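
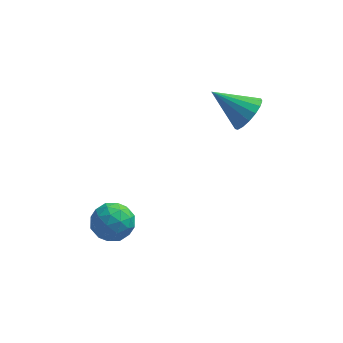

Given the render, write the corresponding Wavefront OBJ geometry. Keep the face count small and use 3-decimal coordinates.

v 3.088 0.861 1.686
v 3.578 0.638 2.481
v 1.472 1.259 2.794
v 3.653 1.088 2.428
v 3.599 1.487 2.205
v 3.427 1.741 1.863
v 3.178 1.794 1.481
v 2.909 1.633 1.145
v 2.68 1.295 0.934
v 2.545 0.858 0.895
v 2.535 0.421 1.037
v 2.651 0.085 1.328
v 2.868 -0.074 1.701
v 3.135 -0.018 2.07
v 3.391 0.239 2.352
v -2.316 -1.484 -3.07
v -1.898 -2.096 -2.339
v -3.222 -2.784 -3.641
v -2.804 -3.396 -2.91
v -3.464 -2.638 -2.639
v -2.904 -1.834 -2.287
v -2.216 -3.046 -3.693
v -1.656 -2.242 -3.341
v -1.836 -3.061 -2.724
v -2.608 -2.809 -2.073
v -2.512 -2.071 -3.907
v -3.284 -1.819 -3.256
v -2.027 -1.676 -2.655
v -3.093 -3.204 -3.325
v -3.481 -2.759 -3.166
v -3.235 -3.118 -2.737
v -2.619 -1.522 -2.624
v -2.373 -1.882 -2.194
v -3.294 -2.2 -2.37
v -2.747 -2.998 -3.786
v -2.501 -3.358 -3.356
v -1.885 -1.762 -3.243
v -1.639 -2.121 -2.814
v -1.826 -2.68 -3.61
v -1.746 -2.603 -2.451
v -2.278 -3.367 -2.786
v -1.932 -3.161 -3.247
v -1.603 -2.689 -3.04
v -2.199 -2.455 -2.068
v -2.732 -3.219 -2.403
v -3.12 -2.773 -2.245
v -2.791 -2.301 -2.037
v -2.163 -3.022 -2.294
v -2.388 -1.661 -3.577
v -2.921 -2.425 -3.912
v -2.329 -2.579 -3.943
v -2 -2.107 -3.735
v -2.842 -1.513 -3.194
v -3.374 -2.277 -3.529
v -3.517 -2.191 -2.94
v -3.188 -1.719 -2.733
v -2.957 -1.858 -3.686
f 2 1 4
f 2 4 3
f 4 1 5
f 4 5 3
f 5 1 6
f 5 6 3
f 6 1 7
f 6 7 3
f 7 1 8
f 7 8 3
f 8 1 9
f 8 9 3
f 9 1 10
f 9 10 3
f 10 1 11
f 10 11 3
f 11 1 12
f 11 12 3
f 12 1 13
f 12 13 3
f 13 1 14
f 13 14 3
f 14 1 15
f 14 15 3
f 15 1 2
f 15 2 3
f 16 53 32
f 53 27 56
f 32 56 21
f 53 56 32
f 16 32 28
f 32 21 33
f 28 33 17
f 32 33 28
f 16 28 37
f 28 17 38
f 37 38 23
f 28 38 37
f 16 37 49
f 37 23 52
f 49 52 26
f 37 52 49
f 16 49 53
f 49 26 57
f 53 57 27
f 49 57 53
f 17 33 44
f 33 21 47
f 44 47 25
f 33 47 44
f 21 56 34
f 56 27 55
f 34 55 20
f 56 55 34
f 27 57 54
f 57 26 50
f 54 50 18
f 57 50 54
f 26 52 51
f 52 23 39
f 51 39 22
f 52 39 51
f 23 38 43
f 38 17 40
f 43 40 24
f 38 40 43
f 19 45 31
f 45 25 46
f 31 46 20
f 45 46 31
f 19 31 29
f 31 20 30
f 29 30 18
f 31 30 29
f 19 29 36
f 29 18 35
f 36 35 22
f 29 35 36
f 19 36 41
f 36 22 42
f 41 42 24
f 36 42 41
f 19 41 45
f 41 24 48
f 45 48 25
f 41 48 45
f 20 46 34
f 46 25 47
f 34 47 21
f 46 47 34
f 18 30 54
f 30 20 55
f 54 55 27
f 30 55 54
f 22 35 51
f 35 18 50
f 51 50 26
f 35 50 51
f 24 42 43
f 42 22 39
f 43 39 23
f 42 39 43
f 25 48 44
f 48 24 40
f 44 40 17
f 48 40 44



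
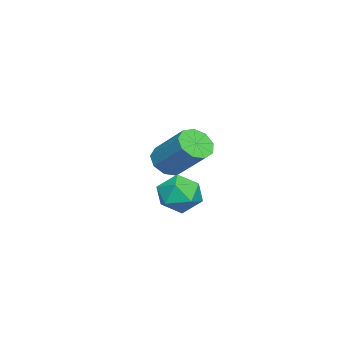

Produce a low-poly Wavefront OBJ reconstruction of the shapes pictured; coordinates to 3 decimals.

v 1.039 1.108 2.697
v 1.66 1.615 2.137
v 2.12 -0.035 2.863
v 2.741 0.472 2.303
v 2.508 0.799 3.195
v 1.84 1.505 3.092
v 1.94 0.075 1.908
v 1.272 0.781 1.805
v 2.217 0.976 1.65
v 2.568 1.424 2.445
v 1.212 0.156 2.555
v 1.563 0.604 3.35
v -2.914 -1.056 2.259
v -2.473 -1.669 2.628
v -1.705 -0.297 3.989
v -2.146 0.316 3.621
v -2.163 -1.427 2.209
v -1.394 -0.055 3.57
v -2.204 -1.012 1.814
v -1.435 0.36 3.175
v -2.577 -0.618 1.627
v -1.808 0.754 2.988
v -3.109 -0.428 1.736
v -2.34 0.944 3.098
v -3.549 -0.532 2.09
v -2.78 0.84 3.451
v -3.693 -0.882 2.523
v -2.924 0.49 3.885
v -3.472 -1.312 2.833
v -2.703 0.059 4.194
v -2.991 -1.623 2.874
v -2.222 -0.251 4.235
f 1 12 6
f 1 6 2
f 1 2 8
f 1 8 11
f 1 11 12
f 2 6 10
f 6 12 5
f 12 11 3
f 11 8 7
f 8 2 9
f 4 10 5
f 4 5 3
f 4 3 7
f 4 7 9
f 4 9 10
f 5 10 6
f 3 5 12
f 7 3 11
f 9 7 8
f 10 9 2
f 14 13 17
f 14 17 15
f 15 17 18
f 15 18 16
f 17 13 19
f 17 19 18
f 18 19 20
f 18 20 16
f 19 13 21
f 19 21 20
f 20 21 22
f 20 22 16
f 21 13 23
f 21 23 22
f 22 23 24
f 22 24 16
f 23 13 25
f 23 25 24
f 24 25 26
f 24 26 16
f 25 13 27
f 25 27 26
f 26 27 28
f 26 28 16
f 27 13 29
f 27 29 28
f 28 29 30
f 28 30 16
f 29 13 31
f 29 31 30
f 30 31 32
f 30 32 16
f 31 13 14
f 31 14 32
f 32 14 15
f 32 15 16



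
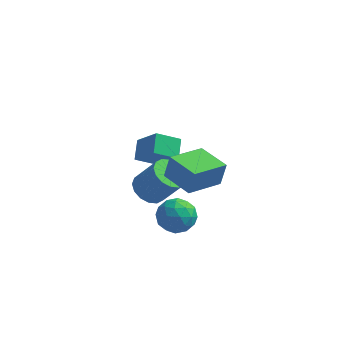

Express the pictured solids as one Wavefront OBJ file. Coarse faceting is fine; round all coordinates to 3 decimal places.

v 0.468 -4.2 2.365
v 0.697 -4.014 3.652
v -1.042 -3.268 2.499
v -0.813 -3.082 3.786
v 1.493 -2.478 1.934
v 1.722 -2.292 3.221
v -0.017 -1.546 2.068
v 0.212 -1.36 3.355
v -0.513 -0.832 -1.784
v -0.015 -1.689 -2.221
v -1.805 -1.871 -1.219
v -1.307 -2.728 -1.656
v -0.876 -2.232 -0.795
v -0.078 -1.589 -1.144
v -1.742 -1.971 -2.296
v -0.944 -1.328 -2.645
v -0.775 -2.392 -2.537
v -0.239 -2.554 -1.609
v -1.581 -1.006 -1.831
v -1.045 -1.168 -0.903
v -0.15 -1.169 -2.052
v -1.67 -2.391 -1.388
v -1.417 -2.099 -0.882
v -1.124 -2.603 -1.139
v -0.187 -1.111 -1.419
v 0.106 -1.614 -1.676
v -0.401 -1.934 -0.838
v -1.926 -1.946 -1.764
v -1.633 -2.449 -2.021
v -0.696 -0.957 -2.301
v -0.403 -1.461 -2.558
v -1.419 -1.626 -2.602
v -0.304 -2.086 -2.495
v -1.064 -2.697 -2.163
v -1.32 -2.252 -2.539
v -0.85 -1.874 -2.744
v 0.011 -2.181 -1.949
v -0.749 -2.792 -1.617
v -0.496 -2.5 -1.111
v -0.026 -2.123 -1.317
v -0.436 -2.595 -2.135
v -1.071 -0.768 -1.823
v -1.831 -1.379 -1.491
v -1.794 -1.437 -2.123
v -1.324 -1.06 -2.329
v -0.756 -0.863 -1.277
v -1.516 -1.474 -0.945
v -0.97 -1.686 -0.696
v -0.5 -1.308 -0.901
v -1.384 -0.965 -1.305
v -3.108 0.477 -2.091
v -2.37 0.869 -2.622
v -1.214 0.835 -1.04
v -1.952 0.443 -0.509
v -2.622 1.271 -2.429
v -1.466 1.237 -0.847
v -3.005 1.46 -2.146
v -1.849 1.426 -0.563
v -3.415 1.386 -1.847
v -2.259 1.352 -0.265
v -3.743 1.068 -1.615
v -2.587 1.035 -0.032
v -3.901 0.592 -1.51
v -2.745 0.558 0.073
v -3.846 0.085 -1.56
v -2.69 0.051 0.022
v -3.594 -0.317 -1.753
v -2.438 -0.351 -0.171
v -3.211 -0.506 -2.037
v -2.055 -0.54 -0.454
v -2.801 -0.432 -2.335
v -1.645 -0.466 -0.753
v -2.473 -0.115 -2.568
v -1.317 -0.148 -0.985
v -2.315 0.362 -2.673
v -1.159 0.328 -1.09
v -4.478 2.297 -1.548
v -4.684 3.334 -0.863
v -3.381 2.978 -2.25
v -3.587 4.015 -1.565
v -3.233 1.665 -0.215
v -3.439 2.702 0.47
v -2.136 2.346 -0.917
v -2.342 3.383 -0.232
f 2 4 1
f 5 2 1
f 1 4 3
f 3 5 1
f 2 8 4
f 6 2 5
f 6 8 2
f 4 8 3
f 7 5 3
f 3 8 7
f 7 6 5
f 8 6 7
f 9 46 25
f 46 20 49
f 25 49 14
f 46 49 25
f 9 25 21
f 25 14 26
f 21 26 10
f 25 26 21
f 9 21 30
f 21 10 31
f 30 31 16
f 21 31 30
f 9 30 42
f 30 16 45
f 42 45 19
f 30 45 42
f 9 42 46
f 42 19 50
f 46 50 20
f 42 50 46
f 10 26 37
f 26 14 40
f 37 40 18
f 26 40 37
f 14 49 27
f 49 20 48
f 27 48 13
f 49 48 27
f 20 50 47
f 50 19 43
f 47 43 11
f 50 43 47
f 19 45 44
f 45 16 32
f 44 32 15
f 45 32 44
f 16 31 36
f 31 10 33
f 36 33 17
f 31 33 36
f 12 38 24
f 38 18 39
f 24 39 13
f 38 39 24
f 12 24 22
f 24 13 23
f 22 23 11
f 24 23 22
f 12 22 29
f 22 11 28
f 29 28 15
f 22 28 29
f 12 29 34
f 29 15 35
f 34 35 17
f 29 35 34
f 12 34 38
f 34 17 41
f 38 41 18
f 34 41 38
f 13 39 27
f 39 18 40
f 27 40 14
f 39 40 27
f 11 23 47
f 23 13 48
f 47 48 20
f 23 48 47
f 15 28 44
f 28 11 43
f 44 43 19
f 28 43 44
f 17 35 36
f 35 15 32
f 36 32 16
f 35 32 36
f 18 41 37
f 41 17 33
f 37 33 10
f 41 33 37
f 52 51 55
f 52 55 53
f 53 55 56
f 53 56 54
f 55 51 57
f 55 57 56
f 56 57 58
f 56 58 54
f 57 51 59
f 57 59 58
f 58 59 60
f 58 60 54
f 59 51 61
f 59 61 60
f 60 61 62
f 60 62 54
f 61 51 63
f 61 63 62
f 62 63 64
f 62 64 54
f 63 51 65
f 63 65 64
f 64 65 66
f 64 66 54
f 65 51 67
f 65 67 66
f 66 67 68
f 66 68 54
f 67 51 69
f 67 69 68
f 68 69 70
f 68 70 54
f 69 51 71
f 69 71 70
f 70 71 72
f 70 72 54
f 71 51 73
f 71 73 72
f 72 73 74
f 72 74 54
f 73 51 75
f 73 75 74
f 74 75 76
f 74 76 54
f 75 51 52
f 75 52 76
f 76 52 53
f 76 53 54
f 78 80 77
f 81 78 77
f 77 80 79
f 79 81 77
f 78 84 80
f 82 78 81
f 82 84 78
f 80 84 79
f 83 81 79
f 79 84 83
f 83 82 81
f 84 82 83



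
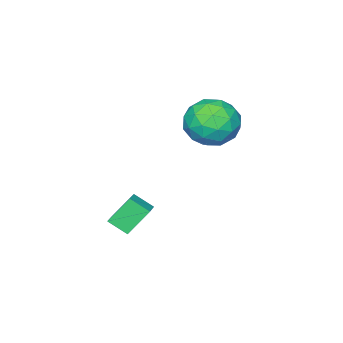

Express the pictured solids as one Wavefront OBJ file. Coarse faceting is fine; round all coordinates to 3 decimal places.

v -3.863 2.139 -0.446
v -3.259 2.689 0.431
v -3.581 0.431 0.429
v -2.977 0.981 1.306
v -4.158 1.15 1.196
v -4.333 2.205 0.655
v -2.507 0.915 0.205
v -2.682 1.97 -0.336
v -2.421 1.932 0.834
v -3.441 2.077 1.446
v -3.399 1.043 -0.586
v -4.419 1.188 0.026
v -3.586 2.564 -0.085
v -3.254 0.556 0.945
v -3.949 0.656 0.88
v -3.593 0.979 1.395
v -4.217 2.28 0.047
v -3.862 2.603 0.562
v -4.39 1.698 1.012
v -2.978 0.517 0.298
v -2.623 0.84 0.813
v -3.247 2.141 -0.535
v -2.891 2.464 -0.02
v -2.45 1.422 -0.152
v -2.738 2.442 0.668
v -2.572 1.438 1.182
v -2.296 1.399 0.535
v -2.399 2.02 0.217
v -3.338 2.527 1.028
v -3.172 1.524 1.542
v -3.867 1.623 1.477
v -3.969 2.243 1.159
v -2.845 2.083 1.264
v -3.668 1.596 -0.682
v -3.502 0.593 -0.168
v -2.871 0.877 -0.299
v -2.973 1.497 -0.617
v -4.268 1.682 -0.322
v -4.102 0.678 0.192
v -4.441 1.1 0.643
v -4.544 1.721 0.325
v -3.995 1.037 -0.404
v -0.505 0.094 -4.782
v -0.219 -0.675 -4.264
v -1.267 0.542 -3.696
v -0.981 -0.227 -3.178
v 0.241 0.587 -4.462
v 0.527 -0.182 -3.944
v -0.521 1.035 -3.376
v -0.235 0.266 -2.858
f 1 38 17
f 38 12 41
f 17 41 6
f 38 41 17
f 1 17 13
f 17 6 18
f 13 18 2
f 17 18 13
f 1 13 22
f 13 2 23
f 22 23 8
f 13 23 22
f 1 22 34
f 22 8 37
f 34 37 11
f 22 37 34
f 1 34 38
f 34 11 42
f 38 42 12
f 34 42 38
f 2 18 29
f 18 6 32
f 29 32 10
f 18 32 29
f 6 41 19
f 41 12 40
f 19 40 5
f 41 40 19
f 12 42 39
f 42 11 35
f 39 35 3
f 42 35 39
f 11 37 36
f 37 8 24
f 36 24 7
f 37 24 36
f 8 23 28
f 23 2 25
f 28 25 9
f 23 25 28
f 4 30 16
f 30 10 31
f 16 31 5
f 30 31 16
f 4 16 14
f 16 5 15
f 14 15 3
f 16 15 14
f 4 14 21
f 14 3 20
f 21 20 7
f 14 20 21
f 4 21 26
f 21 7 27
f 26 27 9
f 21 27 26
f 4 26 30
f 26 9 33
f 30 33 10
f 26 33 30
f 5 31 19
f 31 10 32
f 19 32 6
f 31 32 19
f 3 15 39
f 15 5 40
f 39 40 12
f 15 40 39
f 7 20 36
f 20 3 35
f 36 35 11
f 20 35 36
f 9 27 28
f 27 7 24
f 28 24 8
f 27 24 28
f 10 33 29
f 33 9 25
f 29 25 2
f 33 25 29
f 44 46 43
f 47 44 43
f 43 46 45
f 45 47 43
f 44 50 46
f 48 44 47
f 48 50 44
f 46 50 45
f 49 47 45
f 45 50 49
f 49 48 47
f 50 48 49



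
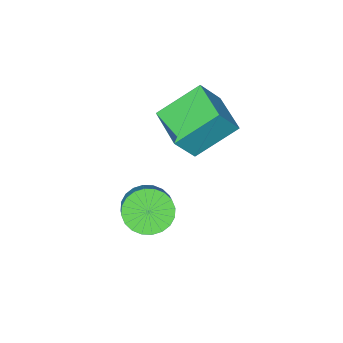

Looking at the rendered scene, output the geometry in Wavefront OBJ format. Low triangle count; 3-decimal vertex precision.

v 2.85 3.095 0.702
v 3.386 3.425 0.058
v 4.305 4.735 1.494
v 3.77 4.405 2.138
v 3.111 3.642 0.036
v 4.03 4.952 1.472
v 2.796 3.776 0.116
v 3.715 5.086 1.552
v 2.489 3.806 0.285
v 3.409 5.116 1.72
v 2.238 3.728 0.517
v 3.157 5.038 1.953
v 2.08 3.554 0.777
v 2.999 4.863 2.213
v 2.039 3.309 1.026
v 2.958 4.619 2.462
v 2.121 3.033 1.226
v 3.04 4.342 2.662
v 2.315 2.765 1.346
v 3.234 4.075 2.782
v 2.59 2.548 1.368
v 3.509 3.858 2.804
v 2.905 2.414 1.288
v 3.824 3.724 2.724
v 3.211 2.384 1.12
v 4.131 3.694 2.555
v 3.463 2.462 0.887
v 4.382 3.772 2.323
v 3.621 2.637 0.627
v 4.54 3.946 2.063
v 3.662 2.881 0.378
v 4.581 4.191 1.814
v 3.58 3.158 0.178
v 4.499 4.467 1.614
v 0.386 1.589 2.644
v -1.098 2.151 3.777
v 0.873 3.229 2.469
v -0.611 3.791 3.601
v 1.191 1.469 3.759
v -0.293 2.031 4.891
v 1.678 3.109 3.583
v 0.194 3.671 4.716
f 2 1 5
f 2 5 3
f 3 5 6
f 3 6 4
f 5 1 7
f 5 7 6
f 6 7 8
f 6 8 4
f 7 1 9
f 7 9 8
f 8 9 10
f 8 10 4
f 9 1 11
f 9 11 10
f 10 11 12
f 10 12 4
f 11 1 13
f 11 13 12
f 12 13 14
f 12 14 4
f 13 1 15
f 13 15 14
f 14 15 16
f 14 16 4
f 15 1 17
f 15 17 16
f 16 17 18
f 16 18 4
f 17 1 19
f 17 19 18
f 18 19 20
f 18 20 4
f 19 1 21
f 19 21 20
f 20 21 22
f 20 22 4
f 21 1 23
f 21 23 22
f 22 23 24
f 22 24 4
f 23 1 25
f 23 25 24
f 24 25 26
f 24 26 4
f 25 1 27
f 25 27 26
f 26 27 28
f 26 28 4
f 27 1 29
f 27 29 28
f 28 29 30
f 28 30 4
f 29 1 31
f 29 31 30
f 30 31 32
f 30 32 4
f 31 1 33
f 31 33 32
f 32 33 34
f 32 34 4
f 33 1 2
f 33 2 34
f 34 2 3
f 34 3 4
f 36 38 35
f 39 36 35
f 35 38 37
f 37 39 35
f 36 42 38
f 40 36 39
f 40 42 36
f 38 42 37
f 41 39 37
f 37 42 41
f 41 40 39
f 42 40 41



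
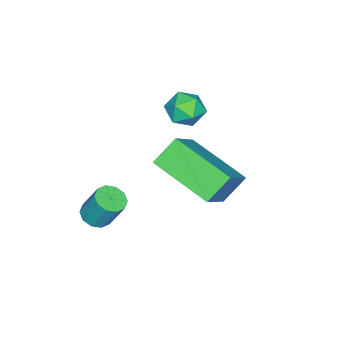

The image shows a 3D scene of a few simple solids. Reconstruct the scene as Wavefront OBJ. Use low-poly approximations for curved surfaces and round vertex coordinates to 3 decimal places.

v 0.258 -0.678 -1.039
v 0.576 -1.087 -0.826
v 0.579 -0.511 0.273
v 0.262 -0.102 0.059
v 0.787 -0.843 -0.954
v 0.79 -0.268 0.144
v 0.795 -0.537 -1.114
v 0.798 0.039 -0.016
v 0.599 -0.284 -1.246
v 0.602 0.291 -0.148
v 0.272 -0.182 -1.299
v 0.275 0.394 -0.201
v -0.059 -0.269 -1.253
v -0.056 0.307 -0.154
v -0.27 -0.512 -1.124
v -0.267 0.063 -0.026
v -0.278 -0.819 -0.964
v -0.275 -0.243 0.134
v -0.082 -1.071 -0.832
v -0.079 -0.496 0.266
v 0.245 -1.174 -0.779
v 0.248 -0.598 0.319
v -3.272 1.055 2.991
v -2.873 1.594 2.714
v -2.387 0.306 2.806
v -1.988 0.845 2.529
v -2.145 0.837 3.237
v -2.692 1.3 3.352
v -2.568 0.6 2.168
v -3.115 1.063 2.283
v -2.438 1.313 2.205
v -2.177 1.459 2.866
v -3.083 0.441 2.654
v -2.822 0.587 3.315
v -0.807 1.429 1.683
v -1.533 1.809 2.431
v -0.464 3.464 0.98
v -1.191 3.844 1.728
v 0.651 1.636 2.992
v -0.076 2.016 3.74
v 0.993 3.671 2.289
v 0.267 4.051 3.037
f 2 1 5
f 2 5 3
f 3 5 6
f 3 6 4
f 5 1 7
f 5 7 6
f 6 7 8
f 6 8 4
f 7 1 9
f 7 9 8
f 8 9 10
f 8 10 4
f 9 1 11
f 9 11 10
f 10 11 12
f 10 12 4
f 11 1 13
f 11 13 12
f 12 13 14
f 12 14 4
f 13 1 15
f 13 15 14
f 14 15 16
f 14 16 4
f 15 1 17
f 15 17 16
f 16 17 18
f 16 18 4
f 17 1 19
f 17 19 18
f 18 19 20
f 18 20 4
f 19 1 21
f 19 21 20
f 20 21 22
f 20 22 4
f 21 1 2
f 21 2 22
f 22 2 3
f 22 3 4
f 23 34 28
f 23 28 24
f 23 24 30
f 23 30 33
f 23 33 34
f 24 28 32
f 28 34 27
f 34 33 25
f 33 30 29
f 30 24 31
f 26 32 27
f 26 27 25
f 26 25 29
f 26 29 31
f 26 31 32
f 27 32 28
f 25 27 34
f 29 25 33
f 31 29 30
f 32 31 24
f 36 38 35
f 39 36 35
f 35 38 37
f 37 39 35
f 36 42 38
f 40 36 39
f 40 42 36
f 38 42 37
f 41 39 37
f 37 42 41
f 41 40 39
f 42 40 41



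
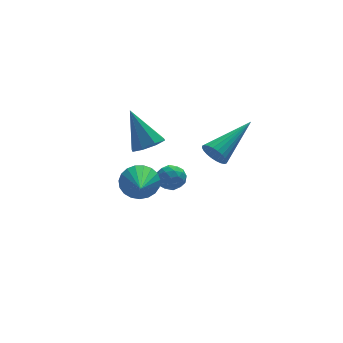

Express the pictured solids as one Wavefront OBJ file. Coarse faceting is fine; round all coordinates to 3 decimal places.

v 0.43 1.692 -3.105
v 0.752 1.824 -3.644
v 1.048 0.876 -2.936
v 1.37 1.008 -3.475
v 1.417 1.4 -2.969
v 1.034 1.905 -3.074
v 0.766 0.795 -3.506
v 0.383 1.3 -3.611
v 0.959 1.27 -3.892
v 1.361 1.644 -3.56
v 0.439 1.056 -3.02
v 0.841 1.43 -2.688
v 0.537 1.83 -3.39
v 1.263 0.87 -3.19
v 1.291 1.101 -2.893
v 1.48 1.178 -3.21
v 0.703 1.877 -3.055
v 0.892 1.954 -3.371
v 1.283 1.705 -2.975
v 0.908 0.746 -3.209
v 1.097 0.823 -3.525
v 0.32 1.522 -3.37
v 0.509 1.599 -3.687
v 0.517 0.995 -3.605
v 0.848 1.581 -3.852
v 1.211 1.102 -3.752
v 0.856 0.977 -3.771
v 0.631 1.273 -3.832
v 1.084 1.801 -3.657
v 1.447 1.321 -3.558
v 1.475 1.552 -3.26
v 1.25 1.848 -3.322
v 1.206 1.475 -3.803
v 0.353 1.379 -3.022
v 0.716 0.899 -2.923
v 0.55 0.852 -3.258
v 0.325 1.148 -3.32
v 0.589 1.598 -2.828
v 0.952 1.119 -2.728
v 1.169 1.427 -2.748
v 0.944 1.723 -2.809
v 0.594 1.225 -2.777
v -0.158 0.958 -0.848
v 0.42 0.667 -0.509
v -0.602 1.842 0.668
v 0.54 1.153 -0.757
v 0.251 1.525 -1.058
v -0.277 1.564 -1.236
v -0.735 1.248 -1.187
v -0.855 0.762 -0.938
v -0.566 0.391 -0.637
v -0.038 0.352 -0.459
v 0.808 -3.725 1.59
v 1.118 -3.929 1.144
v 2.532 -2.855 2.39
v 1.053 -3.727 1.064
v 0.951 -3.525 1.065
v 0.827 -3.354 1.145
v 0.701 -3.238 1.293
v 0.59 -3.197 1.486
v 0.513 -3.237 1.695
v 0.481 -3.35 1.888
v 0.498 -3.521 2.036
v 0.563 -3.723 2.116
v 0.665 -3.925 2.115
v 0.789 -4.096 2.035
v 0.916 -4.211 1.887
v 1.026 -4.252 1.694
v 1.103 -4.213 1.485
v 1.135 -4.099 1.292
v -1.302 -1.472 -1.01
v -1.04 -1.182 -0.335
v -1.778 -3.088 -0.13
v -1.351 -1.089 -0.332
v -1.653 -1.062 -0.447
v -1.894 -1.106 -0.659
v -2.033 -1.214 -0.932
v -2.046 -1.366 -1.218
v -1.929 -1.537 -1.468
v -1.704 -1.696 -1.639
v -1.41 -1.817 -1.701
v -1.097 -1.878 -1.644
v -0.819 -1.869 -1.477
v -0.624 -1.792 -1.229
v -0.547 -1.659 -0.943
v -0.6 -1.494 -0.669
v -0.775 -1.325 -0.454
f 1 38 17
f 38 12 41
f 17 41 6
f 38 41 17
f 1 17 13
f 17 6 18
f 13 18 2
f 17 18 13
f 1 13 22
f 13 2 23
f 22 23 8
f 13 23 22
f 1 22 34
f 22 8 37
f 34 37 11
f 22 37 34
f 1 34 38
f 34 11 42
f 38 42 12
f 34 42 38
f 2 18 29
f 18 6 32
f 29 32 10
f 18 32 29
f 6 41 19
f 41 12 40
f 19 40 5
f 41 40 19
f 12 42 39
f 42 11 35
f 39 35 3
f 42 35 39
f 11 37 36
f 37 8 24
f 36 24 7
f 37 24 36
f 8 23 28
f 23 2 25
f 28 25 9
f 23 25 28
f 4 30 16
f 30 10 31
f 16 31 5
f 30 31 16
f 4 16 14
f 16 5 15
f 14 15 3
f 16 15 14
f 4 14 21
f 14 3 20
f 21 20 7
f 14 20 21
f 4 21 26
f 21 7 27
f 26 27 9
f 21 27 26
f 4 26 30
f 26 9 33
f 30 33 10
f 26 33 30
f 5 31 19
f 31 10 32
f 19 32 6
f 31 32 19
f 3 15 39
f 15 5 40
f 39 40 12
f 15 40 39
f 7 20 36
f 20 3 35
f 36 35 11
f 20 35 36
f 9 27 28
f 27 7 24
f 28 24 8
f 27 24 28
f 10 33 29
f 33 9 25
f 29 25 2
f 33 25 29
f 44 43 46
f 44 46 45
f 46 43 47
f 46 47 45
f 47 43 48
f 47 48 45
f 48 43 49
f 48 49 45
f 49 43 50
f 49 50 45
f 50 43 51
f 50 51 45
f 51 43 52
f 51 52 45
f 52 43 44
f 52 44 45
f 54 53 56
f 54 56 55
f 56 53 57
f 56 57 55
f 57 53 58
f 57 58 55
f 58 53 59
f 58 59 55
f 59 53 60
f 59 60 55
f 60 53 61
f 60 61 55
f 61 53 62
f 61 62 55
f 62 53 63
f 62 63 55
f 63 53 64
f 63 64 55
f 64 53 65
f 64 65 55
f 65 53 66
f 65 66 55
f 66 53 67
f 66 67 55
f 67 53 68
f 67 68 55
f 68 53 69
f 68 69 55
f 69 53 70
f 69 70 55
f 70 53 54
f 70 54 55
f 72 71 74
f 72 74 73
f 74 71 75
f 74 75 73
f 75 71 76
f 75 76 73
f 76 71 77
f 76 77 73
f 77 71 78
f 77 78 73
f 78 71 79
f 78 79 73
f 79 71 80
f 79 80 73
f 80 71 81
f 80 81 73
f 81 71 82
f 81 82 73
f 82 71 83
f 82 83 73
f 83 71 84
f 83 84 73
f 84 71 85
f 84 85 73
f 85 71 86
f 85 86 73
f 86 71 87
f 86 87 73
f 87 71 72
f 87 72 73



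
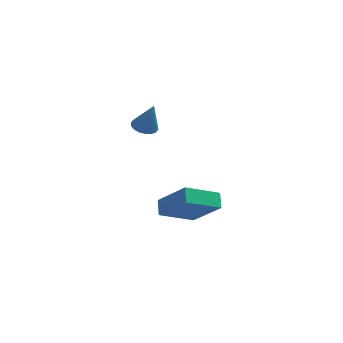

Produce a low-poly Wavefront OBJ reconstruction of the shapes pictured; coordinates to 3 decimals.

v -2.018 0.209 -4.124
v -2.201 0.886 -3.575
v -0.624 1.229 -4.915
v -0.807 1.906 -4.366
v -0.613 -0.586 -2.674
v -0.796 0.091 -2.125
v 0.781 0.434 -3.465
v 0.598 1.111 -2.916
v -2.813 0.994 1.099
v -2.28 1.325 0.978
v -2.327 0.746 2.561
v -2.459 1.526 1.071
v -2.708 1.621 1.171
v -2.979 1.592 1.256
v -3.216 1.444 1.31
v -3.374 1.207 1.322
v -3.421 0.928 1.29
v -3.347 0.662 1.221
v -3.168 0.462 1.127
v -2.918 0.366 1.028
v -2.648 0.396 0.943
v -2.41 0.543 0.889
v -2.253 0.78 0.876
v -2.206 1.059 0.908
f 2 4 1
f 5 2 1
f 1 4 3
f 3 5 1
f 2 8 4
f 6 2 5
f 6 8 2
f 4 8 3
f 7 5 3
f 3 8 7
f 7 6 5
f 8 6 7
f 10 9 12
f 10 12 11
f 12 9 13
f 12 13 11
f 13 9 14
f 13 14 11
f 14 9 15
f 14 15 11
f 15 9 16
f 15 16 11
f 16 9 17
f 16 17 11
f 17 9 18
f 17 18 11
f 18 9 19
f 18 19 11
f 19 9 20
f 19 20 11
f 20 9 21
f 20 21 11
f 21 9 22
f 21 22 11
f 22 9 23
f 22 23 11
f 23 9 24
f 23 24 11
f 24 9 10
f 24 10 11



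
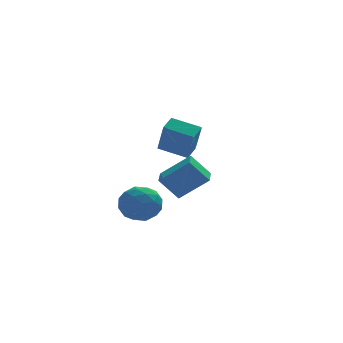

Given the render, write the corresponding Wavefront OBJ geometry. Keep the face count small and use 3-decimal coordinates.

v 0.94 2.538 -1.456
v 1.936 1.8 -1.399
v 0.164 1.38 -2.901
v 1.16 0.642 -2.844
v 0.354 0.67 -1.901
v 0.834 1.386 -1.008
v 1.266 1.794 -3.292
v 1.746 2.51 -2.399
v 2.137 1.34 -2.534
v 1.573 0.646 -1.674
v 0.527 2.534 -2.626
v -0.037 1.84 -1.766
v 1.506 2.271 -1.301
v 0.594 0.909 -2.999
v 0.12 0.926 -2.445
v 0.705 0.492 -2.411
v 0.858 2.028 -1.071
v 1.444 1.594 -1.038
v 0.514 0.93 -1.332
v 0.656 1.586 -3.262
v 1.242 1.152 -3.229
v 1.395 2.688 -1.889
v 1.98 2.254 -1.855
v 1.586 2.25 -2.968
v 2.21 1.567 -1.934
v 1.754 0.886 -2.783
v 1.816 1.563 -3.047
v 2.098 1.983 -2.522
v 1.878 1.158 -1.429
v 1.422 0.478 -2.278
v 0.949 0.494 -1.724
v 1.231 0.915 -1.199
v 1.997 0.888 -2.096
v 0.678 2.702 -2.022
v 0.222 2.022 -2.871
v 0.869 2.265 -3.101
v 1.151 2.686 -2.576
v 0.346 2.294 -1.517
v -0.11 1.613 -2.366
v 0.002 1.197 -1.778
v 0.284 1.617 -1.253
v 0.103 2.292 -2.204
v 2.254 2.677 -0.988
v 3.803 2.196 0.36
v 2.632 3.962 -0.964
v 4.182 3.481 0.384
v 3.278 2.399 -2.264
v 4.828 1.918 -0.916
v 3.657 3.684 -2.24
v 5.206 3.203 -0.892
v 1.043 -2.639 3.204
v 1.153 -3.473 4.874
v 1.616 -1.88 3.546
v 1.725 -2.714 5.216
v 2.375 -3.426 2.724
v 2.484 -4.26 4.394
v 2.947 -2.667 3.066
v 3.057 -3.501 4.736
f 1 38 17
f 38 12 41
f 17 41 6
f 38 41 17
f 1 17 13
f 17 6 18
f 13 18 2
f 17 18 13
f 1 13 22
f 13 2 23
f 22 23 8
f 13 23 22
f 1 22 34
f 22 8 37
f 34 37 11
f 22 37 34
f 1 34 38
f 34 11 42
f 38 42 12
f 34 42 38
f 2 18 29
f 18 6 32
f 29 32 10
f 18 32 29
f 6 41 19
f 41 12 40
f 19 40 5
f 41 40 19
f 12 42 39
f 42 11 35
f 39 35 3
f 42 35 39
f 11 37 36
f 37 8 24
f 36 24 7
f 37 24 36
f 8 23 28
f 23 2 25
f 28 25 9
f 23 25 28
f 4 30 16
f 30 10 31
f 16 31 5
f 30 31 16
f 4 16 14
f 16 5 15
f 14 15 3
f 16 15 14
f 4 14 21
f 14 3 20
f 21 20 7
f 14 20 21
f 4 21 26
f 21 7 27
f 26 27 9
f 21 27 26
f 4 26 30
f 26 9 33
f 30 33 10
f 26 33 30
f 5 31 19
f 31 10 32
f 19 32 6
f 31 32 19
f 3 15 39
f 15 5 40
f 39 40 12
f 15 40 39
f 7 20 36
f 20 3 35
f 36 35 11
f 20 35 36
f 9 27 28
f 27 7 24
f 28 24 8
f 27 24 28
f 10 33 29
f 33 9 25
f 29 25 2
f 33 25 29
f 44 46 43
f 47 44 43
f 43 46 45
f 45 47 43
f 44 50 46
f 48 44 47
f 48 50 44
f 46 50 45
f 49 47 45
f 45 50 49
f 49 48 47
f 50 48 49
f 52 54 51
f 55 52 51
f 51 54 53
f 53 55 51
f 52 58 54
f 56 52 55
f 56 58 52
f 54 58 53
f 57 55 53
f 53 58 57
f 57 56 55
f 58 56 57



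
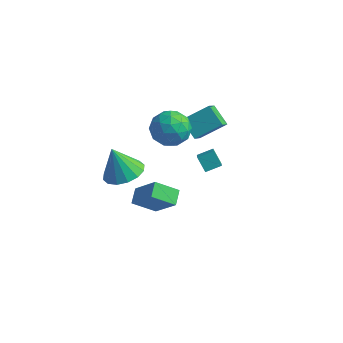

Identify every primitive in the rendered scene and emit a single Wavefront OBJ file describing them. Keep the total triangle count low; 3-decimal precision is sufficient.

v -2.892 -3.609 0.883
v -1.965 -3.872 1.218
v -3.468 -3.691 2.417
v -1.974 -3.345 1.243
v -2.23 -2.888 1.171
v -2.662 -2.625 1.023
v -3.156 -2.625 0.837
v -3.58 -2.889 0.663
v -3.819 -3.345 0.549
v -3.809 -3.873 0.524
v -3.554 -4.329 0.596
v -3.121 -4.593 0.744
v -2.627 -4.593 0.93
v -2.204 -4.329 1.103
v -3.149 0.94 0.052
v -2.829 1.448 0.941
v -2.851 -0.588 0.819
v -2.531 -0.08 1.708
v -3.563 -0.052 1.415
v -3.747 0.893 0.941
v -1.933 -0.033 0.819
v -2.117 0.912 0.345
v -2.078 0.847 1.415
v -3.085 0.835 1.783
v -2.595 0.025 -0.023
v -3.602 0.013 0.345
v -3.015 1.328 0.429
v -2.665 -0.468 1.331
v -3.271 -0.452 1.158
v -3.083 -0.153 1.681
v -3.554 1.002 0.429
v -3.367 1.3 0.952
v -3.798 0.419 1.23
v -2.313 -0.44 0.808
v -2.126 -0.142 1.331
v -2.597 1.013 0.079
v -2.409 1.312 0.602
v -1.882 0.441 0.53
v -2.386 1.273 1.23
v -2.211 0.375 1.681
v -1.859 0.403 1.159
v -1.967 0.958 0.88
v -2.978 1.267 1.447
v -2.803 0.368 1.897
v -3.409 0.385 1.725
v -3.517 0.94 1.447
v -2.536 0.913 1.725
v -2.877 0.492 -0.137
v -2.702 -0.407 0.313
v -2.163 -0.08 0.313
v -2.271 0.475 0.035
v -3.469 0.485 0.079
v -3.294 -0.413 0.53
v -3.713 -0.098 0.88
v -3.821 0.457 0.601
v -3.144 -0.053 0.035
v -0.895 0.35 -1.297
v -1.472 0.576 -0.645
v -0.347 0.936 -1.015
v -0.925 1.162 -0.363
v -0.495 -0.302 -0.717
v -1.073 -0.076 -0.065
v 0.052 0.284 -0.435
v -0.525 0.51 0.217
v -3.454 -2.133 -3.143
v -3.716 -1.371 -2.789
v -2.521 -1.465 -3.891
v -2.783 -0.703 -3.538
v -2.217 -2.337 -1.782
v -2.479 -1.575 -1.429
v -1.284 -1.669 -2.531
v -1.546 -0.907 -2.177
v -1.778 0.87 0.236
v -2.719 1.239 0.937
v -2.102 1.941 -0.763
v -3.043 2.31 -0.062
v -0.837 1.85 0.982
v -1.778 2.219 1.683
v -1.161 2.921 -0.017
v -2.102 3.29 0.684
f 2 1 4
f 2 4 3
f 4 1 5
f 4 5 3
f 5 1 6
f 5 6 3
f 6 1 7
f 6 7 3
f 7 1 8
f 7 8 3
f 8 1 9
f 8 9 3
f 9 1 10
f 9 10 3
f 10 1 11
f 10 11 3
f 11 1 12
f 11 12 3
f 12 1 13
f 12 13 3
f 13 1 14
f 13 14 3
f 14 1 2
f 14 2 3
f 15 52 31
f 52 26 55
f 31 55 20
f 52 55 31
f 15 31 27
f 31 20 32
f 27 32 16
f 31 32 27
f 15 27 36
f 27 16 37
f 36 37 22
f 27 37 36
f 15 36 48
f 36 22 51
f 48 51 25
f 36 51 48
f 15 48 52
f 48 25 56
f 52 56 26
f 48 56 52
f 16 32 43
f 32 20 46
f 43 46 24
f 32 46 43
f 20 55 33
f 55 26 54
f 33 54 19
f 55 54 33
f 26 56 53
f 56 25 49
f 53 49 17
f 56 49 53
f 25 51 50
f 51 22 38
f 50 38 21
f 51 38 50
f 22 37 42
f 37 16 39
f 42 39 23
f 37 39 42
f 18 44 30
f 44 24 45
f 30 45 19
f 44 45 30
f 18 30 28
f 30 19 29
f 28 29 17
f 30 29 28
f 18 28 35
f 28 17 34
f 35 34 21
f 28 34 35
f 18 35 40
f 35 21 41
f 40 41 23
f 35 41 40
f 18 40 44
f 40 23 47
f 44 47 24
f 40 47 44
f 19 45 33
f 45 24 46
f 33 46 20
f 45 46 33
f 17 29 53
f 29 19 54
f 53 54 26
f 29 54 53
f 21 34 50
f 34 17 49
f 50 49 25
f 34 49 50
f 23 41 42
f 41 21 38
f 42 38 22
f 41 38 42
f 24 47 43
f 47 23 39
f 43 39 16
f 47 39 43
f 58 60 57
f 61 58 57
f 57 60 59
f 59 61 57
f 58 64 60
f 62 58 61
f 62 64 58
f 60 64 59
f 63 61 59
f 59 64 63
f 63 62 61
f 64 62 63
f 66 68 65
f 69 66 65
f 65 68 67
f 67 69 65
f 66 72 68
f 70 66 69
f 70 72 66
f 68 72 67
f 71 69 67
f 67 72 71
f 71 70 69
f 72 70 71
f 74 76 73
f 77 74 73
f 73 76 75
f 75 77 73
f 74 80 76
f 78 74 77
f 78 80 74
f 76 80 75
f 79 77 75
f 75 80 79
f 79 78 77
f 80 78 79



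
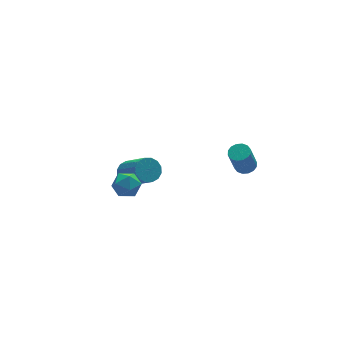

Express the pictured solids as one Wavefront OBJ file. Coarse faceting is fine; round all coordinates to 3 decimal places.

v -1.709 2.842 -3.185
v -1.352 3.312 -2.756
v -0.993 1.788 -1.386
v -1.351 1.318 -1.815
v -1.711 3.33 -2.642
v -1.352 1.806 -1.272
v -2.071 3.217 -2.673
v -1.712 1.693 -1.303
v -2.333 3.003 -2.842
v -1.974 1.48 -1.472
v -2.429 2.747 -3.102
v -2.07 1.223 -1.732
v -2.331 2.516 -3.385
v -1.972 0.992 -2.015
v -2.067 2.372 -3.614
v -1.708 0.848 -2.244
v -1.708 2.354 -3.728
v -1.349 0.83 -2.358
v -1.348 2.467 -3.697
v -0.989 0.943 -2.327
v -1.086 2.68 -3.528
v -0.727 1.157 -2.158
v -0.99 2.937 -3.268
v -0.631 1.413 -1.898
v -1.088 3.168 -2.985
v -0.729 1.644 -1.615
v 3.312 0.054 -2.115
v 3.848 -0.096 -1.954
v 3.345 -0.363 -0.524
v 2.808 -0.214 -0.685
v 3.832 0.2 -1.905
v 3.329 -0.068 -0.474
v 3.676 0.456 -1.912
v 3.173 0.189 -0.481
v 3.423 0.605 -1.973
v 2.919 0.337 -0.543
v 3.14 0.606 -2.073
v 2.636 0.338 -0.642
v 2.902 0.459 -2.184
v 2.399 0.191 -0.753
v 2.775 0.203 -2.276
v 2.272 -0.064 -0.846
v 2.791 -0.092 -2.326
v 2.288 -0.36 -0.895
v 2.947 -0.349 -2.319
v 2.444 -0.616 -0.888
v 3.201 -0.497 -2.257
v 2.697 -0.765 -0.827
v 3.484 -0.498 -2.158
v 2.98 -0.766 -0.727
v 3.721 -0.351 -2.047
v 3.218 -0.619 -0.616
v -3.89 -1.054 0.791
v -3.145 -1.231 0.652
v -4.255 -1.969 0.008
v -3.51 -2.146 -0.131
v -3.82 -2.29 0.567
v -3.595 -1.725 1.052
v -3.805 -1.475 -0.392
v -3.58 -0.91 0.093
v -3.093 -1.492 -0.079
v -3.102 -1.996 0.514
v -4.298 -1.204 0.146
v -4.307 -1.708 0.739
f 2 1 5
f 2 5 3
f 3 5 6
f 3 6 4
f 5 1 7
f 5 7 6
f 6 7 8
f 6 8 4
f 7 1 9
f 7 9 8
f 8 9 10
f 8 10 4
f 9 1 11
f 9 11 10
f 10 11 12
f 10 12 4
f 11 1 13
f 11 13 12
f 12 13 14
f 12 14 4
f 13 1 15
f 13 15 14
f 14 15 16
f 14 16 4
f 15 1 17
f 15 17 16
f 16 17 18
f 16 18 4
f 17 1 19
f 17 19 18
f 18 19 20
f 18 20 4
f 19 1 21
f 19 21 20
f 20 21 22
f 20 22 4
f 21 1 23
f 21 23 22
f 22 23 24
f 22 24 4
f 23 1 25
f 23 25 24
f 24 25 26
f 24 26 4
f 25 1 2
f 25 2 26
f 26 2 3
f 26 3 4
f 28 27 31
f 28 31 29
f 29 31 32
f 29 32 30
f 31 27 33
f 31 33 32
f 32 33 34
f 32 34 30
f 33 27 35
f 33 35 34
f 34 35 36
f 34 36 30
f 35 27 37
f 35 37 36
f 36 37 38
f 36 38 30
f 37 27 39
f 37 39 38
f 38 39 40
f 38 40 30
f 39 27 41
f 39 41 40
f 40 41 42
f 40 42 30
f 41 27 43
f 41 43 42
f 42 43 44
f 42 44 30
f 43 27 45
f 43 45 44
f 44 45 46
f 44 46 30
f 45 27 47
f 45 47 46
f 46 47 48
f 46 48 30
f 47 27 49
f 47 49 48
f 48 49 50
f 48 50 30
f 49 27 51
f 49 51 50
f 50 51 52
f 50 52 30
f 51 27 28
f 51 28 52
f 52 28 29
f 52 29 30
f 53 64 58
f 53 58 54
f 53 54 60
f 53 60 63
f 53 63 64
f 54 58 62
f 58 64 57
f 64 63 55
f 63 60 59
f 60 54 61
f 56 62 57
f 56 57 55
f 56 55 59
f 56 59 61
f 56 61 62
f 57 62 58
f 55 57 64
f 59 55 63
f 61 59 60
f 62 61 54



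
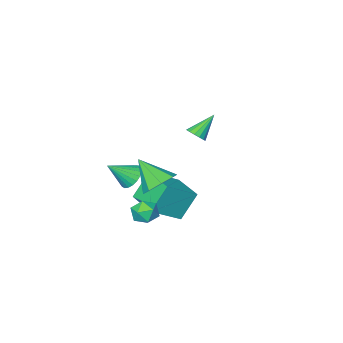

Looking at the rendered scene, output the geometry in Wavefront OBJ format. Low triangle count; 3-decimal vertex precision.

v 3.826 3.267 -1.72
v 4.581 2.941 -1.841
v 3.299 2.359 -2.559
v 4.054 2.033 -2.68
v 3.679 1.95 -1.944
v 4.005 2.511 -1.425
v 3.875 2.789 -2.975
v 4.201 3.35 -2.456
v 4.611 2.646 -2.617
v 4.49 2.127 -1.98
v 3.39 3.173 -2.42
v 3.269 2.654 -1.783
v 0.841 -3.758 -4.158
v 1.433 -3.475 -4.729
v 2.119 -4.182 -3.042
v 1.365 -3.176 -4.537
v 1.206 -2.977 -4.28
v 0.984 -2.914 -4.002
v 0.737 -2.996 -3.75
v 0.508 -3.21 -3.569
v 0.337 -3.519 -3.49
v 0.252 -3.869 -3.527
v 0.27 -4.199 -3.673
v 0.386 -4.454 -3.902
v 0.58 -4.588 -4.176
v 0.82 -4.578 -4.447
v 1.063 -4.427 -4.668
v 1.268 -4.159 -4.801
v 1.399 -3.823 -4.822
v -0.044 -0.284 -2.817
v 1.704 -0.503 -1.692
v 0.155 1.824 -2.718
v 1.903 1.606 -1.593
v 0.977 -0.306 -4.407
v 2.725 -0.524 -3.282
v 1.176 1.803 -4.308
v 2.924 1.584 -3.183
v -2.832 -2.842 -1.555
v -2.409 -3.111 -1.126
v -4.108 -2.918 -0.345
v -2.382 -2.774 -1.076
v -2.476 -2.455 -1.155
v -2.665 -2.24 -1.341
v -2.899 -2.186 -1.584
v -3.115 -2.308 -1.82
v -3.255 -2.573 -1.984
v -3.281 -2.91 -2.033
v -3.188 -3.229 -1.954
v -2.998 -3.444 -1.768
v -2.765 -3.498 -1.525
v -2.549 -3.376 -1.29
v 3.642 3.643 0.367
v 4.588 4.082 0.489
v 4.098 2.297 1.673
v 4.041 4.386 0.994
v 3.26 4.254 1.131
v 2.703 3.765 0.822
v 2.695 3.205 0.246
v 3.242 2.901 -0.259
v 4.023 3.032 -0.396
v 4.58 3.521 -0.087
f 1 12 6
f 1 6 2
f 1 2 8
f 1 8 11
f 1 11 12
f 2 6 10
f 6 12 5
f 12 11 3
f 11 8 7
f 8 2 9
f 4 10 5
f 4 5 3
f 4 3 7
f 4 7 9
f 4 9 10
f 5 10 6
f 3 5 12
f 7 3 11
f 9 7 8
f 10 9 2
f 14 13 16
f 14 16 15
f 16 13 17
f 16 17 15
f 17 13 18
f 17 18 15
f 18 13 19
f 18 19 15
f 19 13 20
f 19 20 15
f 20 13 21
f 20 21 15
f 21 13 22
f 21 22 15
f 22 13 23
f 22 23 15
f 23 13 24
f 23 24 15
f 24 13 25
f 24 25 15
f 25 13 26
f 25 26 15
f 26 13 27
f 26 27 15
f 27 13 28
f 27 28 15
f 28 13 29
f 28 29 15
f 29 13 14
f 29 14 15
f 31 33 30
f 34 31 30
f 30 33 32
f 32 34 30
f 31 37 33
f 35 31 34
f 35 37 31
f 33 37 32
f 36 34 32
f 32 37 36
f 36 35 34
f 37 35 36
f 39 38 41
f 39 41 40
f 41 38 42
f 41 42 40
f 42 38 43
f 42 43 40
f 43 38 44
f 43 44 40
f 44 38 45
f 44 45 40
f 45 38 46
f 45 46 40
f 46 38 47
f 46 47 40
f 47 38 48
f 47 48 40
f 48 38 49
f 48 49 40
f 49 38 50
f 49 50 40
f 50 38 51
f 50 51 40
f 51 38 39
f 51 39 40
f 53 52 55
f 53 55 54
f 55 52 56
f 55 56 54
f 56 52 57
f 56 57 54
f 57 52 58
f 57 58 54
f 58 52 59
f 58 59 54
f 59 52 60
f 59 60 54
f 60 52 61
f 60 61 54
f 61 52 53
f 61 53 54



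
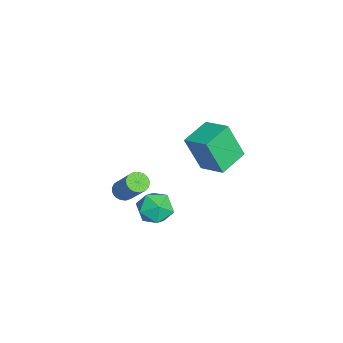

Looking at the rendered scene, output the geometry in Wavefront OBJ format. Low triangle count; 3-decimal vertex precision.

v -0.52 -1.855 -3.434
v -0.262 -1.533 -3.766
v 0.637 -0.883 -2.439
v 0.38 -1.205 -2.106
v -0.464 -1.397 -3.695
v 0.435 -0.747 -2.368
v -0.679 -1.367 -3.564
v 0.22 -0.717 -2.237
v -0.858 -1.448 -3.404
v 0.041 -0.798 -2.076
v -0.959 -1.623 -3.25
v -0.06 -0.973 -1.922
v -0.959 -1.85 -3.138
v -0.06 -1.201 -1.811
v -0.859 -2.079 -3.094
v 0.04 -1.429 -1.767
v -0.681 -2.257 -3.128
v 0.218 -1.607 -1.8
v -0.466 -2.342 -3.232
v 0.433 -1.692 -1.904
v -0.263 -2.316 -3.382
v 0.636 -1.666 -2.054
v -0.119 -2.184 -3.544
v 0.78 -1.534 -2.216
v -0.067 -1.977 -3.681
v 0.832 -1.327 -2.353
v -0.118 -1.742 -3.761
v 0.781 -1.092 -2.433
v 3.006 0.349 -1.763
v 3.495 -0.324 -2.028
v 1.945 -0.536 -1.472
v 2.434 -1.209 -1.737
v 2.639 -0.783 -1.003
v 3.295 -0.237 -1.183
v 2.145 -0.623 -2.317
v 2.801 -0.077 -2.497
v 2.963 -0.925 -2.371
v 3.268 -1.024 -1.559
v 2.172 0.164 -1.941
v 2.477 0.065 -1.129
v 1.568 2.261 1.02
v 1.479 1.585 2.653
v 2.385 3.13 1.423
v 2.297 2.454 3.057
v 2.623 1.406 0.723
v 2.535 0.73 2.357
v 3.441 2.275 1.127
v 3.352 1.599 2.76
f 2 1 5
f 2 5 3
f 3 5 6
f 3 6 4
f 5 1 7
f 5 7 6
f 6 7 8
f 6 8 4
f 7 1 9
f 7 9 8
f 8 9 10
f 8 10 4
f 9 1 11
f 9 11 10
f 10 11 12
f 10 12 4
f 11 1 13
f 11 13 12
f 12 13 14
f 12 14 4
f 13 1 15
f 13 15 14
f 14 15 16
f 14 16 4
f 15 1 17
f 15 17 16
f 16 17 18
f 16 18 4
f 17 1 19
f 17 19 18
f 18 19 20
f 18 20 4
f 19 1 21
f 19 21 20
f 20 21 22
f 20 22 4
f 21 1 23
f 21 23 22
f 22 23 24
f 22 24 4
f 23 1 25
f 23 25 24
f 24 25 26
f 24 26 4
f 25 1 27
f 25 27 26
f 26 27 28
f 26 28 4
f 27 1 2
f 27 2 28
f 28 2 3
f 28 3 4
f 29 40 34
f 29 34 30
f 29 30 36
f 29 36 39
f 29 39 40
f 30 34 38
f 34 40 33
f 40 39 31
f 39 36 35
f 36 30 37
f 32 38 33
f 32 33 31
f 32 31 35
f 32 35 37
f 32 37 38
f 33 38 34
f 31 33 40
f 35 31 39
f 37 35 36
f 38 37 30
f 42 44 41
f 45 42 41
f 41 44 43
f 43 45 41
f 42 48 44
f 46 42 45
f 46 48 42
f 44 48 43
f 47 45 43
f 43 48 47
f 47 46 45
f 48 46 47



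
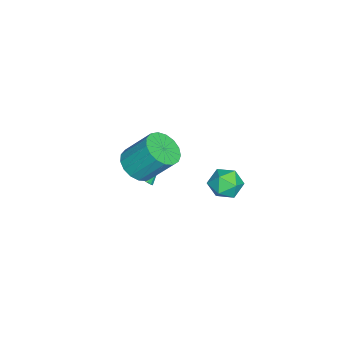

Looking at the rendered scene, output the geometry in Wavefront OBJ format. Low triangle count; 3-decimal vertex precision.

v 3.915 -3.269 3.096
v 4.404 -3.911 3.616
v 4.434 -2.712 5.065
v 3.945 -2.071 4.544
v 4.732 -3.666 3.407
v 4.762 -2.467 4.855
v 4.872 -3.33 3.126
v 4.903 -2.132 4.575
v 4.794 -2.981 2.839
v 4.824 -1.782 4.287
v 4.513 -2.697 2.61
v 4.544 -1.499 4.058
v 4.096 -2.545 2.493
v 4.126 -1.346 3.941
v 3.637 -2.558 2.513
v 3.668 -1.36 3.962
v 3.242 -2.735 2.668
v 3.272 -1.536 4.116
v 3.001 -3.034 2.92
v 3.031 -1.835 4.368
v 2.969 -3.386 3.213
v 3 -2.188 4.661
v 3.154 -3.712 3.479
v 3.184 -2.514 4.927
v 3.513 -3.937 3.657
v 3.544 -2.738 5.105
v 3.964 -4.008 3.707
v 3.995 -2.81 5.155
v -0.352 -4.192 -1.99
v -0.128 -4.522 -1.515
v -1.148 -3.468 -1.11
v 0.048 -4.31 -1.53
v 0.144 -4.075 -1.637
v 0.143 -3.862 -1.813
v 0.043 -3.715 -2.024
v -0.134 -3.663 -2.228
v -0.355 -3.715 -2.386
v -0.575 -3.862 -2.464
v -0.751 -4.074 -2.449
v -0.848 -4.309 -2.343
v -0.846 -4.522 -2.166
v -0.747 -4.669 -1.955
v -0.569 -4.721 -1.751
v -0.348 -4.669 -1.594
v -0.674 0.195 -0.73
v 0.169 0.437 -1.057
v -0.829 -0.797 -1.863
v 0.014 -0.555 -2.19
v -0.058 -1.024 -1.384
v 0.038 -0.411 -0.683
v -0.698 0.051 -2.237
v -0.602 0.664 -1.536
v 0.154 0.348 -1.988
v 0.55 -0.316 -1.461
v -1.21 -0.044 -1.459
v -0.814 -0.708 -0.932
f 2 1 5
f 2 5 3
f 3 5 6
f 3 6 4
f 5 1 7
f 5 7 6
f 6 7 8
f 6 8 4
f 7 1 9
f 7 9 8
f 8 9 10
f 8 10 4
f 9 1 11
f 9 11 10
f 10 11 12
f 10 12 4
f 11 1 13
f 11 13 12
f 12 13 14
f 12 14 4
f 13 1 15
f 13 15 14
f 14 15 16
f 14 16 4
f 15 1 17
f 15 17 16
f 16 17 18
f 16 18 4
f 17 1 19
f 17 19 18
f 18 19 20
f 18 20 4
f 19 1 21
f 19 21 20
f 20 21 22
f 20 22 4
f 21 1 23
f 21 23 22
f 22 23 24
f 22 24 4
f 23 1 25
f 23 25 24
f 24 25 26
f 24 26 4
f 25 1 27
f 25 27 26
f 26 27 28
f 26 28 4
f 27 1 2
f 27 2 28
f 28 2 3
f 28 3 4
f 30 29 32
f 30 32 31
f 32 29 33
f 32 33 31
f 33 29 34
f 33 34 31
f 34 29 35
f 34 35 31
f 35 29 36
f 35 36 31
f 36 29 37
f 36 37 31
f 37 29 38
f 37 38 31
f 38 29 39
f 38 39 31
f 39 29 40
f 39 40 31
f 40 29 41
f 40 41 31
f 41 29 42
f 41 42 31
f 42 29 43
f 42 43 31
f 43 29 44
f 43 44 31
f 44 29 30
f 44 30 31
f 45 56 50
f 45 50 46
f 45 46 52
f 45 52 55
f 45 55 56
f 46 50 54
f 50 56 49
f 56 55 47
f 55 52 51
f 52 46 53
f 48 54 49
f 48 49 47
f 48 47 51
f 48 51 53
f 48 53 54
f 49 54 50
f 47 49 56
f 51 47 55
f 53 51 52
f 54 53 46



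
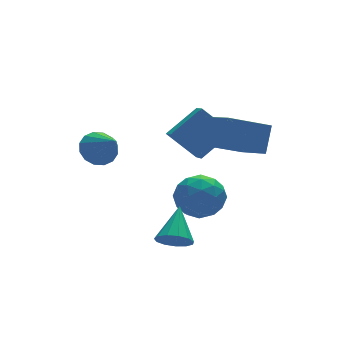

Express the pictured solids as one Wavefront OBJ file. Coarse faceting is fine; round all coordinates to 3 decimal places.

v 0.618 -3.077 -2.211
v 1.222 -2.972 -2.786
v 1.482 -1.783 -1.069
v 0.884 -2.656 -2.888
v 0.462 -2.474 -2.775
v 0.089 -2.484 -2.483
v -0.115 -2.682 -2.105
v -0.087 -3.005 -1.76
v 0.166 -3.351 -1.559
v 0.562 -3.61 -1.565
v 0.976 -3.7 -1.776
v 1.276 -3.592 -2.125
v 1.368 -3.32 -2.502
v -0.815 1.471 1.266
v -0.357 2.025 1.841
v -0.585 0.069 2.434
v -0.813 2.06 1.973
v -1.27 1.938 1.915
v -1.604 1.69 1.684
v -1.727 1.384 1.34
v -1.606 1.101 0.977
v -1.272 0.918 0.691
v -0.816 0.883 0.559
v -0.359 1.005 0.616
v -0.025 1.253 0.848
v 0.098 1.559 1.191
v -0.023 1.841 1.555
v 2.817 -3.013 2.933
v 3.408 -2.376 4.155
v 2.584 -1.288 2.146
v 3.175 -0.651 3.368
v 4.785 -3.149 2.052
v 5.376 -2.512 3.274
v 4.552 -1.424 1.265
v 5.143 -0.787 2.487
v 2.264 0.821 1.71
v 3.84 1.008 2.86
v 2.655 2.154 0.958
v 4.231 2.341 2.108
v 3.269 -0.161 0.492
v 4.845 0.026 1.642
v 3.66 1.172 -0.26
v 5.236 1.359 0.89
v 1.929 -0.123 -1.529
v 2.941 0.574 -1.484
v 3.059 -1.754 -1.696
v 4.071 -1.057 -1.651
v 3.367 -1.183 -0.65
v 2.669 -0.175 -0.547
v 3.331 -1.005 -2.633
v 2.633 0.003 -2.53
v 3.808 0.029 -2.167
v 3.83 -0.081 -0.942
v 2.17 -1.099 -2.238
v 2.192 -1.209 -1.013
v 2.336 0.368 -1.492
v 3.664 -1.548 -1.688
v 3.25 -1.622 -1.1
v 3.845 -1.213 -1.074
v 2.176 -0.072 -0.941
v 2.771 0.338 -0.915
v 3.021 -0.695 -0.425
v 3.229 -1.518 -2.265
v 3.824 -1.108 -2.239
v 2.155 0.033 -2.106
v 2.75 0.442 -2.08
v 2.979 -0.485 -2.755
v 3.441 0.458 -1.867
v 4.105 -0.5 -1.965
v 3.67 -0.47 -2.542
v 3.259 0.122 -2.481
v 3.454 0.393 -1.147
v 4.118 -0.565 -1.245
v 3.704 -0.639 -0.657
v 3.293 -0.047 -0.596
v 3.963 0.073 -1.548
v 1.882 -0.615 -1.935
v 2.546 -1.573 -2.033
v 2.707 -1.133 -2.584
v 2.296 -0.541 -2.523
v 1.895 -0.68 -1.215
v 2.559 -1.638 -1.313
v 2.741 -1.302 -0.699
v 2.33 -0.71 -0.638
v 2.037 -1.253 -1.632
f 2 1 4
f 2 4 3
f 4 1 5
f 4 5 3
f 5 1 6
f 5 6 3
f 6 1 7
f 6 7 3
f 7 1 8
f 7 8 3
f 8 1 9
f 8 9 3
f 9 1 10
f 9 10 3
f 10 1 11
f 10 11 3
f 11 1 12
f 11 12 3
f 12 1 13
f 12 13 3
f 13 1 2
f 13 2 3
f 15 14 17
f 15 17 16
f 17 14 18
f 17 18 16
f 18 14 19
f 18 19 16
f 19 14 20
f 19 20 16
f 20 14 21
f 20 21 16
f 21 14 22
f 21 22 16
f 22 14 23
f 22 23 16
f 23 14 24
f 23 24 16
f 24 14 25
f 24 25 16
f 25 14 26
f 25 26 16
f 26 14 27
f 26 27 16
f 27 14 15
f 27 15 16
f 29 31 28
f 32 29 28
f 28 31 30
f 30 32 28
f 29 35 31
f 33 29 32
f 33 35 29
f 31 35 30
f 34 32 30
f 30 35 34
f 34 33 32
f 35 33 34
f 37 39 36
f 40 37 36
f 36 39 38
f 38 40 36
f 37 43 39
f 41 37 40
f 41 43 37
f 39 43 38
f 42 40 38
f 38 43 42
f 42 41 40
f 43 41 42
f 44 81 60
f 81 55 84
f 60 84 49
f 81 84 60
f 44 60 56
f 60 49 61
f 56 61 45
f 60 61 56
f 44 56 65
f 56 45 66
f 65 66 51
f 56 66 65
f 44 65 77
f 65 51 80
f 77 80 54
f 65 80 77
f 44 77 81
f 77 54 85
f 81 85 55
f 77 85 81
f 45 61 72
f 61 49 75
f 72 75 53
f 61 75 72
f 49 84 62
f 84 55 83
f 62 83 48
f 84 83 62
f 55 85 82
f 85 54 78
f 82 78 46
f 85 78 82
f 54 80 79
f 80 51 67
f 79 67 50
f 80 67 79
f 51 66 71
f 66 45 68
f 71 68 52
f 66 68 71
f 47 73 59
f 73 53 74
f 59 74 48
f 73 74 59
f 47 59 57
f 59 48 58
f 57 58 46
f 59 58 57
f 47 57 64
f 57 46 63
f 64 63 50
f 57 63 64
f 47 64 69
f 64 50 70
f 69 70 52
f 64 70 69
f 47 69 73
f 69 52 76
f 73 76 53
f 69 76 73
f 48 74 62
f 74 53 75
f 62 75 49
f 74 75 62
f 46 58 82
f 58 48 83
f 82 83 55
f 58 83 82
f 50 63 79
f 63 46 78
f 79 78 54
f 63 78 79
f 52 70 71
f 70 50 67
f 71 67 51
f 70 67 71
f 53 76 72
f 76 52 68
f 72 68 45
f 76 68 72



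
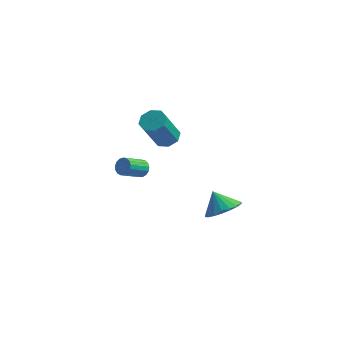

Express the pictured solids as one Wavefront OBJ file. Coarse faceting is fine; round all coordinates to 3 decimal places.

v -2.99 0.272 -3.25
v -2.6 -0.023 -3.394
v -3.1 -0.987 -2.774
v -3.49 -0.692 -2.63
v -2.525 0.074 -3.182
v -3.025 -0.89 -2.563
v -2.557 0.216 -2.987
v -3.057 -0.748 -2.367
v -2.688 0.371 -2.851
v -3.188 -0.593 -2.232
v -2.888 0.504 -2.807
v -3.388 -0.46 -2.188
v -3.112 0.583 -2.864
v -3.612 -0.381 -2.245
v -3.308 0.591 -3.01
v -3.807 -0.373 -2.39
v -3.431 0.526 -3.21
v -3.931 -0.438 -2.591
v -3.453 0.403 -3.42
v -3.953 -0.561 -2.8
v -3.369 0.249 -3.59
v -3.869 -0.714 -2.971
v -3.198 0.101 -3.683
v -3.698 -0.862 -3.064
v -2.98 -0.008 -3.676
v -3.48 -0.971 -3.057
v -2.764 -0.052 -3.572
v -3.264 -1.016 -2.952
v 2.851 -3.757 -1.668
v 3.578 -3.877 -1.151
v 2.249 -3.543 -0.772
v 3.592 -3.485 -1.235
v 3.459 -3.148 -1.404
v 3.206 -2.931 -1.626
v 2.882 -2.877 -1.856
v 2.553 -2.998 -2.049
v 2.282 -3.269 -2.166
v 2.124 -3.636 -2.185
v 2.11 -4.028 -2.101
v 2.243 -4.365 -1.932
v 2.496 -4.583 -1.71
v 2.82 -4.636 -1.48
v 3.149 -4.515 -1.287
v 3.42 -4.244 -1.169
v -1.306 -0.569 -0.007
v -0.652 -0.756 -0.03
v -0.881 -1.759 1.603
v -1.534 -1.571 1.627
v -0.723 -0.313 0.232
v -0.951 -1.315 1.865
v -1.134 -0.019 0.355
v -1.363 -1.021 1.988
v -1.646 -0.047 0.266
v -1.875 -1.05 1.899
v -1.959 -0.381 0.017
v -2.188 -1.384 1.65
v -1.889 -0.825 -0.245
v -2.117 -1.827 1.388
v -1.477 -1.119 -0.368
v -1.706 -2.121 1.265
v -0.965 -1.09 -0.279
v -1.194 -2.093 1.354
f 2 1 5
f 2 5 3
f 3 5 6
f 3 6 4
f 5 1 7
f 5 7 6
f 6 7 8
f 6 8 4
f 7 1 9
f 7 9 8
f 8 9 10
f 8 10 4
f 9 1 11
f 9 11 10
f 10 11 12
f 10 12 4
f 11 1 13
f 11 13 12
f 12 13 14
f 12 14 4
f 13 1 15
f 13 15 14
f 14 15 16
f 14 16 4
f 15 1 17
f 15 17 16
f 16 17 18
f 16 18 4
f 17 1 19
f 17 19 18
f 18 19 20
f 18 20 4
f 19 1 21
f 19 21 20
f 20 21 22
f 20 22 4
f 21 1 23
f 21 23 22
f 22 23 24
f 22 24 4
f 23 1 25
f 23 25 24
f 24 25 26
f 24 26 4
f 25 1 27
f 25 27 26
f 26 27 28
f 26 28 4
f 27 1 2
f 27 2 28
f 28 2 3
f 28 3 4
f 30 29 32
f 30 32 31
f 32 29 33
f 32 33 31
f 33 29 34
f 33 34 31
f 34 29 35
f 34 35 31
f 35 29 36
f 35 36 31
f 36 29 37
f 36 37 31
f 37 29 38
f 37 38 31
f 38 29 39
f 38 39 31
f 39 29 40
f 39 40 31
f 40 29 41
f 40 41 31
f 41 29 42
f 41 42 31
f 42 29 43
f 42 43 31
f 43 29 44
f 43 44 31
f 44 29 30
f 44 30 31
f 46 45 49
f 46 49 47
f 47 49 50
f 47 50 48
f 49 45 51
f 49 51 50
f 50 51 52
f 50 52 48
f 51 45 53
f 51 53 52
f 52 53 54
f 52 54 48
f 53 45 55
f 53 55 54
f 54 55 56
f 54 56 48
f 55 45 57
f 55 57 56
f 56 57 58
f 56 58 48
f 57 45 59
f 57 59 58
f 58 59 60
f 58 60 48
f 59 45 61
f 59 61 60
f 60 61 62
f 60 62 48
f 61 45 46
f 61 46 62
f 62 46 47
f 62 47 48



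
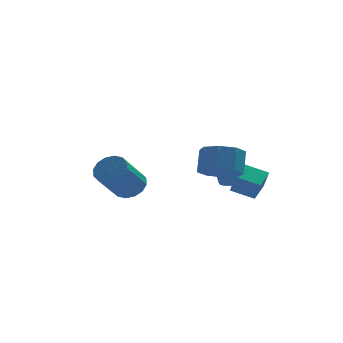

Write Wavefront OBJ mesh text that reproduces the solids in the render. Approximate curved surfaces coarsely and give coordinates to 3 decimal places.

v 1.991 1.212 -2.994
v 2.559 1.557 -3.271
v 2.417 2.873 -1.923
v 1.849 2.528 -1.646
v 2.29 1.696 -3.436
v 2.148 3.012 -2.087
v 1.952 1.724 -3.499
v 1.81 3.041 -2.15
v 1.623 1.635 -3.446
v 1.481 2.951 -2.097
v 1.379 1.449 -3.29
v 1.237 2.765 -1.941
v 1.275 1.208 -3.066
v 1.133 2.525 -1.718
v 1.334 0.969 -2.826
v 1.193 2.285 -1.477
v 1.545 0.785 -2.624
v 1.403 2.101 -1.276
v 1.857 0.699 -2.507
v 1.715 2.015 -1.159
v 2.2 0.73 -2.502
v 2.058 2.046 -1.153
v 2.495 0.872 -2.609
v 2.354 2.188 -1.261
v 2.675 1.091 -2.805
v 2.533 2.408 -1.456
v 2.698 1.339 -3.044
v 2.556 2.655 -1.695
v -3.043 0.146 -2.516
v -2.296 0.037 -2.084
v -3.289 -1.016 -0.633
v -4.037 -0.906 -1.064
v -2.468 0.42 -1.924
v -3.461 -0.632 -0.472
v -2.794 0.731 -1.922
v -3.787 -0.322 -0.47
v -3.187 0.885 -2.079
v -4.18 -0.168 -0.627
v -3.542 0.841 -2.353
v -4.535 -0.212 -0.901
v -3.763 0.611 -2.671
v -4.756 -0.442 -1.219
v -3.791 0.256 -2.947
v -4.784 -0.797 -1.496
v -3.619 -0.128 -3.108
v -4.612 -1.18 -1.656
v -3.293 -0.438 -3.11
v -4.286 -1.491 -1.658
v -2.9 -0.592 -2.953
v -3.893 -1.645 -1.501
v -2.545 -0.548 -2.679
v -3.538 -1.601 -1.227
v -2.324 -0.318 -2.361
v -3.317 -1.371 -0.909
v 0.438 -3.705 -0.497
v 1.403 -4.064 -0.461
v 1.627 -3.354 0.593
v 0.662 -2.995 0.557
v 1.341 -3.406 -0.891
v 1.566 -2.696 0.163
v 0.751 -2.923 -1.09
v 0.975 -2.213 -0.036
v -0.023 -2.898 -0.942
v 0.201 -2.189 0.112
v -0.527 -3.346 -0.533
v -0.303 -2.636 0.521
v -0.466 -4.004 -0.103
v -0.241 -3.294 0.951
v 0.125 -4.487 0.096
v 0.349 -3.777 1.15
v 0.899 -4.511 -0.052
v 1.123 -3.802 1.002
v 0.977 -3.163 -1.807
v 1.113 -3.649 -0.807
v 1.56 -2.243 -1.439
v 1.697 -2.729 -0.439
v 1.983 -3.651 -2.181
v 2.12 -4.137 -1.181
v 2.567 -2.731 -1.813
v 2.703 -3.217 -0.813
f 2 1 5
f 2 5 3
f 3 5 6
f 3 6 4
f 5 1 7
f 5 7 6
f 6 7 8
f 6 8 4
f 7 1 9
f 7 9 8
f 8 9 10
f 8 10 4
f 9 1 11
f 9 11 10
f 10 11 12
f 10 12 4
f 11 1 13
f 11 13 12
f 12 13 14
f 12 14 4
f 13 1 15
f 13 15 14
f 14 15 16
f 14 16 4
f 15 1 17
f 15 17 16
f 16 17 18
f 16 18 4
f 17 1 19
f 17 19 18
f 18 19 20
f 18 20 4
f 19 1 21
f 19 21 20
f 20 21 22
f 20 22 4
f 21 1 23
f 21 23 22
f 22 23 24
f 22 24 4
f 23 1 25
f 23 25 24
f 24 25 26
f 24 26 4
f 25 1 27
f 25 27 26
f 26 27 28
f 26 28 4
f 27 1 2
f 27 2 28
f 28 2 3
f 28 3 4
f 30 29 33
f 30 33 31
f 31 33 34
f 31 34 32
f 33 29 35
f 33 35 34
f 34 35 36
f 34 36 32
f 35 29 37
f 35 37 36
f 36 37 38
f 36 38 32
f 37 29 39
f 37 39 38
f 38 39 40
f 38 40 32
f 39 29 41
f 39 41 40
f 40 41 42
f 40 42 32
f 41 29 43
f 41 43 42
f 42 43 44
f 42 44 32
f 43 29 45
f 43 45 44
f 44 45 46
f 44 46 32
f 45 29 47
f 45 47 46
f 46 47 48
f 46 48 32
f 47 29 49
f 47 49 48
f 48 49 50
f 48 50 32
f 49 29 51
f 49 51 50
f 50 51 52
f 50 52 32
f 51 29 53
f 51 53 52
f 52 53 54
f 52 54 32
f 53 29 30
f 53 30 54
f 54 30 31
f 54 31 32
f 56 55 59
f 56 59 57
f 57 59 60
f 57 60 58
f 59 55 61
f 59 61 60
f 60 61 62
f 60 62 58
f 61 55 63
f 61 63 62
f 62 63 64
f 62 64 58
f 63 55 65
f 63 65 64
f 64 65 66
f 64 66 58
f 65 55 67
f 65 67 66
f 66 67 68
f 66 68 58
f 67 55 69
f 67 69 68
f 68 69 70
f 68 70 58
f 69 55 71
f 69 71 70
f 70 71 72
f 70 72 58
f 71 55 56
f 71 56 72
f 72 56 57
f 72 57 58
f 74 76 73
f 77 74 73
f 73 76 75
f 75 77 73
f 74 80 76
f 78 74 77
f 78 80 74
f 76 80 75
f 79 77 75
f 75 80 79
f 79 78 77
f 80 78 79



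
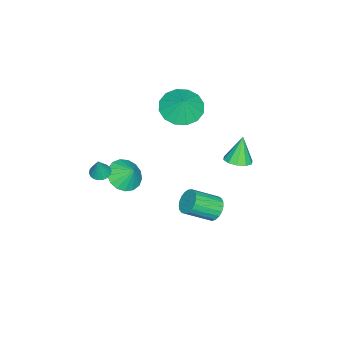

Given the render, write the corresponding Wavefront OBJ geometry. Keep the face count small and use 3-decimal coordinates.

v -2.439 -0.173 2.642
v -1.704 0.415 2.113
v -1.981 0.133 3.618
v -2.131 0.765 2.204
v -2.64 0.863 2.412
v -3.096 0.683 2.682
v -3.375 0.274 2.941
v -3.404 -0.254 3.12
v -3.174 -0.761 3.171
v -2.747 -1.111 3.081
v -2.237 -1.209 2.873
v -1.782 -1.029 2.603
v -1.502 -0.62 2.343
v -1.474 -0.092 2.164
v 3.18 -1.626 2.01
v 3.565 -1.929 1.912
v 3.5 -1.554 3.05
v 3.65 -1.727 1.873
v 3.641 -1.505 1.86
v 3.542 -1.307 1.877
v 3.37 -1.172 1.921
v 3.161 -1.127 1.982
v 2.956 -1.18 2.049
v 2.795 -1.322 2.108
v 2.71 -1.524 2.148
v 2.719 -1.746 2.161
v 2.818 -1.944 2.143
v 2.99 -2.079 2.1
v 3.199 -2.124 2.038
v 3.404 -2.071 1.972
v 2.527 3.62 0.818
v 2.934 3.522 0.321
v 3.68 2.543 1.124
v 3.273 2.64 1.622
v 3.055 3.724 0.454
v 3.802 2.745 1.257
v 3.085 3.907 0.65
v 3.831 2.928 1.454
v 3.018 4.041 0.876
v 3.765 3.062 1.679
v 2.867 4.102 1.091
v 3.613 3.123 1.894
v 2.656 4.08 1.259
v 3.403 3.101 2.062
v 2.423 3.978 1.351
v 3.17 2.998 2.154
v 2.208 3.814 1.351
v 2.955 2.835 2.154
v 2.049 3.616 1.259
v 2.795 2.637 2.062
v 1.971 3.419 1.09
v 2.718 2.44 1.894
v 1.99 3.257 0.875
v 2.737 2.278 1.678
v 2.102 3.157 0.65
v 2.848 2.178 1.453
v 2.287 3.138 0.454
v 3.033 2.159 1.257
v 2.513 3.201 0.321
v 3.26 2.222 1.124
v 2.742 3.337 0.274
v 3.489 2.358 1.077
v -0.768 -2.359 -1.911
v -0.054 -1.999 -2.386
v -0.572 -1.741 -1.149
v -0.399 -1.744 -2.504
v -0.829 -1.63 -2.486
v -1.245 -1.683 -2.336
v -1.552 -1.891 -2.089
v -1.678 -2.206 -1.801
v -1.597 -2.556 -1.538
v -1.325 -2.861 -1.361
v -0.926 -3.05 -1.31
v -0.49 -3.082 -1.396
v -0.118 -2.947 -1.6
v 0.105 -2.678 -1.876
v 0.128 -2.336 -2.159
v 0.554 3.878 2.69
v 0.931 4.416 2.824
v 0.066 3.902 3.97
v 0.565 4.548 2.682
v 0.195 4.425 2.543
v -0.038 4.093 2.461
v -0.045 3.679 2.466
v 0.177 3.341 2.556
v 0.543 3.208 2.698
v 0.913 3.332 2.837
v 1.146 3.664 2.919
v 1.153 4.078 2.914
f 2 1 4
f 2 4 3
f 4 1 5
f 4 5 3
f 5 1 6
f 5 6 3
f 6 1 7
f 6 7 3
f 7 1 8
f 7 8 3
f 8 1 9
f 8 9 3
f 9 1 10
f 9 10 3
f 10 1 11
f 10 11 3
f 11 1 12
f 11 12 3
f 12 1 13
f 12 13 3
f 13 1 14
f 13 14 3
f 14 1 2
f 14 2 3
f 16 15 18
f 16 18 17
f 18 15 19
f 18 19 17
f 19 15 20
f 19 20 17
f 20 15 21
f 20 21 17
f 21 15 22
f 21 22 17
f 22 15 23
f 22 23 17
f 23 15 24
f 23 24 17
f 24 15 25
f 24 25 17
f 25 15 26
f 25 26 17
f 26 15 27
f 26 27 17
f 27 15 28
f 27 28 17
f 28 15 29
f 28 29 17
f 29 15 30
f 29 30 17
f 30 15 16
f 30 16 17
f 32 31 35
f 32 35 33
f 33 35 36
f 33 36 34
f 35 31 37
f 35 37 36
f 36 37 38
f 36 38 34
f 37 31 39
f 37 39 38
f 38 39 40
f 38 40 34
f 39 31 41
f 39 41 40
f 40 41 42
f 40 42 34
f 41 31 43
f 41 43 42
f 42 43 44
f 42 44 34
f 43 31 45
f 43 45 44
f 44 45 46
f 44 46 34
f 45 31 47
f 45 47 46
f 46 47 48
f 46 48 34
f 47 31 49
f 47 49 48
f 48 49 50
f 48 50 34
f 49 31 51
f 49 51 50
f 50 51 52
f 50 52 34
f 51 31 53
f 51 53 52
f 52 53 54
f 52 54 34
f 53 31 55
f 53 55 54
f 54 55 56
f 54 56 34
f 55 31 57
f 55 57 56
f 56 57 58
f 56 58 34
f 57 31 59
f 57 59 58
f 58 59 60
f 58 60 34
f 59 31 61
f 59 61 60
f 60 61 62
f 60 62 34
f 61 31 32
f 61 32 62
f 62 32 33
f 62 33 34
f 64 63 66
f 64 66 65
f 66 63 67
f 66 67 65
f 67 63 68
f 67 68 65
f 68 63 69
f 68 69 65
f 69 63 70
f 69 70 65
f 70 63 71
f 70 71 65
f 71 63 72
f 71 72 65
f 72 63 73
f 72 73 65
f 73 63 74
f 73 74 65
f 74 63 75
f 74 75 65
f 75 63 76
f 75 76 65
f 76 63 77
f 76 77 65
f 77 63 64
f 77 64 65
f 79 78 81
f 79 81 80
f 81 78 82
f 81 82 80
f 82 78 83
f 82 83 80
f 83 78 84
f 83 84 80
f 84 78 85
f 84 85 80
f 85 78 86
f 85 86 80
f 86 78 87
f 86 87 80
f 87 78 88
f 87 88 80
f 88 78 89
f 88 89 80
f 89 78 79
f 89 79 80



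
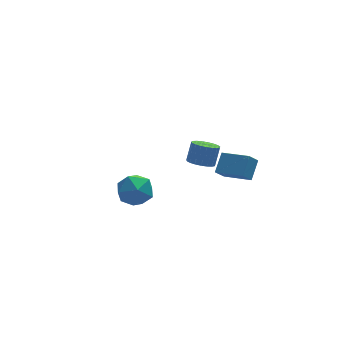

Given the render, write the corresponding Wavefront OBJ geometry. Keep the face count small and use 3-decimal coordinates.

v 2.981 -2.646 2.6
v 2.46 -2.861 3.195
v 3.538 -1.912 3.353
v 3.017 -2.127 3.948
v 3.963 -3.833 3.032
v 3.442 -4.048 3.627
v 4.52 -3.099 3.785
v 3.999 -3.314 4.38
v 3.557 3.054 -0.89
v 4.166 2.601 -0.935
v 4.551 3.013 0.124
v 3.943 3.466 0.17
v 4.269 2.865 -1.075
v 4.655 3.276 -0.016
v 4.25 3.161 -1.183
v 4.636 3.573 -0.124
v 4.111 3.439 -1.241
v 4.496 3.851 -0.182
v 3.876 3.65 -1.237
v 4.261 4.062 -0.178
v 3.586 3.759 -1.174
v 3.971 4.17 -0.115
v 3.291 3.745 -1.061
v 3.676 4.157 -0.002
v 3.042 3.612 -0.919
v 3.428 4.024 0.14
v 2.882 3.383 -0.771
v 3.268 3.794 0.288
v 2.839 3.096 -0.644
v 3.225 3.508 0.415
v 2.92 2.803 -0.56
v 3.306 3.215 0.499
v 3.111 2.553 -0.532
v 3.497 2.964 0.527
v 3.38 2.389 -0.567
v 3.765 2.801 0.492
v 3.679 2.341 -0.657
v 4.065 2.753 0.402
v 3.957 2.416 -0.787
v 4.342 2.828 0.272
v -1.65 -0.234 1.233
v -0.901 -0.189 0.497
v -1.039 -1.731 1.763
v -0.29 -1.686 1.027
v -0.268 -1.019 1.84
v -0.646 -0.095 1.512
v -1.294 -1.825 0.748
v -1.672 -0.901 0.42
v -0.681 -1.173 0.197
v -0.047 -0.675 0.872
v -1.893 -1.245 1.388
v -1.259 -0.747 2.063
f 2 4 1
f 5 2 1
f 1 4 3
f 3 5 1
f 2 8 4
f 6 2 5
f 6 8 2
f 4 8 3
f 7 5 3
f 3 8 7
f 7 6 5
f 8 6 7
f 10 9 13
f 10 13 11
f 11 13 14
f 11 14 12
f 13 9 15
f 13 15 14
f 14 15 16
f 14 16 12
f 15 9 17
f 15 17 16
f 16 17 18
f 16 18 12
f 17 9 19
f 17 19 18
f 18 19 20
f 18 20 12
f 19 9 21
f 19 21 20
f 20 21 22
f 20 22 12
f 21 9 23
f 21 23 22
f 22 23 24
f 22 24 12
f 23 9 25
f 23 25 24
f 24 25 26
f 24 26 12
f 25 9 27
f 25 27 26
f 26 27 28
f 26 28 12
f 27 9 29
f 27 29 28
f 28 29 30
f 28 30 12
f 29 9 31
f 29 31 30
f 30 31 32
f 30 32 12
f 31 9 33
f 31 33 32
f 32 33 34
f 32 34 12
f 33 9 35
f 33 35 34
f 34 35 36
f 34 36 12
f 35 9 37
f 35 37 36
f 36 37 38
f 36 38 12
f 37 9 39
f 37 39 38
f 38 39 40
f 38 40 12
f 39 9 10
f 39 10 40
f 40 10 11
f 40 11 12
f 41 52 46
f 41 46 42
f 41 42 48
f 41 48 51
f 41 51 52
f 42 46 50
f 46 52 45
f 52 51 43
f 51 48 47
f 48 42 49
f 44 50 45
f 44 45 43
f 44 43 47
f 44 47 49
f 44 49 50
f 45 50 46
f 43 45 52
f 47 43 51
f 49 47 48
f 50 49 42



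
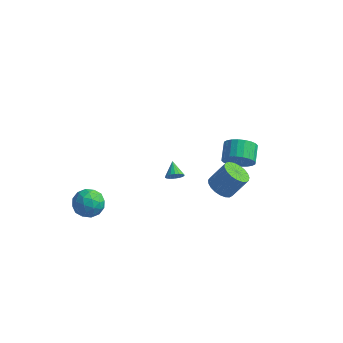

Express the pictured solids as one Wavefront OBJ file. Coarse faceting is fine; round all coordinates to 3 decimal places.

v 2.497 3.201 -3.198
v 3.179 3.66 -3.767
v 2.885 4.737 -3.252
v 2.203 4.279 -2.682
v 2.863 3.682 -3.994
v 2.569 4.76 -3.479
v 2.491 3.631 -4.1
v 2.197 4.709 -3.585
v 2.12 3.515 -4.069
v 1.825 4.592 -3.554
v 1.806 3.351 -3.905
v 1.512 4.428 -3.39
v 1.598 3.164 -3.633
v 1.303 4.241 -3.118
v 1.526 2.983 -3.295
v 1.232 4.06 -2.78
v 1.603 2.835 -2.942
v 1.308 3.912 -2.427
v 1.815 2.743 -2.628
v 1.521 3.82 -2.113
v 2.131 2.72 -2.401
v 1.837 3.798 -1.886
v 2.503 2.771 -2.295
v 2.209 3.849 -1.78
v 2.875 2.888 -2.326
v 2.58 3.965 -1.811
v 3.188 3.052 -2.49
v 2.894 4.129 -1.975
v 3.397 3.239 -2.762
v 3.102 4.316 -2.247
v 3.468 3.42 -3.1
v 3.174 4.497 -2.585
v 3.392 3.568 -3.453
v 3.097 4.645 -2.938
v 3.095 -1.134 -1.222
v 3.747 -0.897 -1.713
v 4.498 -0.388 -0.468
v 3.845 -0.626 0.022
v 3.547 -0.606 -1.711
v 4.297 -0.097 -0.466
v 3.268 -0.406 -1.625
v 4.019 0.103 -0.38
v 2.96 -0.332 -1.469
v 3.71 0.176 -0.224
v 2.675 -0.397 -1.27
v 3.425 0.112 -0.025
v 2.462 -0.589 -1.063
v 3.213 -0.081 0.181
v 2.359 -0.876 -0.884
v 3.11 -0.367 0.361
v 2.383 -1.207 -0.763
v 3.134 -0.699 0.481
v 2.53 -1.526 -0.722
v 3.281 -1.017 0.523
v 2.775 -1.777 -0.767
v 3.526 -1.268 0.478
v 3.075 -1.917 -0.891
v 3.826 -1.408 0.354
v 3.378 -1.921 -1.072
v 4.129 -1.413 0.173
v 3.633 -1.79 -1.279
v 4.383 -1.281 -0.034
v 3.794 -1.545 -1.477
v 4.545 -1.037 -0.232
v 3.835 -1.229 -1.63
v 4.585 -0.721 -0.385
v -0.509 0.87 -3.62
v -0.19 0.772 -3.158
v -0.991 1.67 -3.12
v -0.05 0.939 -3.289
v -0.001 1.091 -3.486
v -0.053 1.2 -3.709
v -0.195 1.243 -3.915
v -0.399 1.212 -4.062
v -0.625 1.114 -4.122
v -0.828 0.967 -4.083
v -0.968 0.801 -3.952
v -1.017 0.648 -3.755
v -0.965 0.54 -3.531
v -0.823 0.496 -3.326
v -0.619 0.527 -3.178
v -0.393 0.626 -3.118
v -4.28 -2.444 -3.666
v -3.311 -2.681 -3.627
v -4.669 -3.999 -3.453
v -3.7 -4.236 -3.414
v -4.115 -3.71 -2.674
v -3.875 -2.749 -2.805
v -4.105 -3.931 -4.275
v -3.865 -2.97 -4.406
v -3.203 -3.6 -4.003
v -3.209 -3.464 -3.014
v -4.771 -3.216 -4.066
v -4.777 -3.08 -3.077
v -3.761 -2.426 -3.665
v -4.219 -4.254 -3.415
v -4.463 -3.944 -2.98
v -3.893 -4.084 -2.957
v -4.093 -2.466 -3.182
v -3.523 -2.606 -3.159
v -3.996 -3.21 -2.599
v -4.457 -4.074 -3.921
v -3.887 -4.214 -3.898
v -4.087 -2.596 -4.123
v -3.517 -2.736 -4.1
v -3.984 -3.47 -4.481
v -3.128 -3.106 -3.863
v -3.356 -4.02 -3.738
v -3.595 -3.84 -4.244
v -3.454 -3.276 -4.321
v -3.132 -3.026 -3.282
v -3.36 -3.939 -3.157
v -3.604 -3.63 -2.722
v -3.463 -3.065 -2.799
v -3.068 -3.566 -3.503
v -4.62 -2.741 -3.923
v -4.848 -3.654 -3.798
v -4.517 -3.615 -4.281
v -4.376 -3.05 -4.358
v -4.624 -2.66 -3.342
v -4.852 -3.574 -3.217
v -4.526 -3.404 -2.759
v -4.385 -2.84 -2.836
v -4.912 -3.114 -3.577
f 2 1 5
f 2 5 3
f 3 5 6
f 3 6 4
f 5 1 7
f 5 7 6
f 6 7 8
f 6 8 4
f 7 1 9
f 7 9 8
f 8 9 10
f 8 10 4
f 9 1 11
f 9 11 10
f 10 11 12
f 10 12 4
f 11 1 13
f 11 13 12
f 12 13 14
f 12 14 4
f 13 1 15
f 13 15 14
f 14 15 16
f 14 16 4
f 15 1 17
f 15 17 16
f 16 17 18
f 16 18 4
f 17 1 19
f 17 19 18
f 18 19 20
f 18 20 4
f 19 1 21
f 19 21 20
f 20 21 22
f 20 22 4
f 21 1 23
f 21 23 22
f 22 23 24
f 22 24 4
f 23 1 25
f 23 25 24
f 24 25 26
f 24 26 4
f 25 1 27
f 25 27 26
f 26 27 28
f 26 28 4
f 27 1 29
f 27 29 28
f 28 29 30
f 28 30 4
f 29 1 31
f 29 31 30
f 30 31 32
f 30 32 4
f 31 1 33
f 31 33 32
f 32 33 34
f 32 34 4
f 33 1 2
f 33 2 34
f 34 2 3
f 34 3 4
f 36 35 39
f 36 39 37
f 37 39 40
f 37 40 38
f 39 35 41
f 39 41 40
f 40 41 42
f 40 42 38
f 41 35 43
f 41 43 42
f 42 43 44
f 42 44 38
f 43 35 45
f 43 45 44
f 44 45 46
f 44 46 38
f 45 35 47
f 45 47 46
f 46 47 48
f 46 48 38
f 47 35 49
f 47 49 48
f 48 49 50
f 48 50 38
f 49 35 51
f 49 51 50
f 50 51 52
f 50 52 38
f 51 35 53
f 51 53 52
f 52 53 54
f 52 54 38
f 53 35 55
f 53 55 54
f 54 55 56
f 54 56 38
f 55 35 57
f 55 57 56
f 56 57 58
f 56 58 38
f 57 35 59
f 57 59 58
f 58 59 60
f 58 60 38
f 59 35 61
f 59 61 60
f 60 61 62
f 60 62 38
f 61 35 63
f 61 63 62
f 62 63 64
f 62 64 38
f 63 35 65
f 63 65 64
f 64 65 66
f 64 66 38
f 65 35 36
f 65 36 66
f 66 36 37
f 66 37 38
f 68 67 70
f 68 70 69
f 70 67 71
f 70 71 69
f 71 67 72
f 71 72 69
f 72 67 73
f 72 73 69
f 73 67 74
f 73 74 69
f 74 67 75
f 74 75 69
f 75 67 76
f 75 76 69
f 76 67 77
f 76 77 69
f 77 67 78
f 77 78 69
f 78 67 79
f 78 79 69
f 79 67 80
f 79 80 69
f 80 67 81
f 80 81 69
f 81 67 82
f 81 82 69
f 82 67 68
f 82 68 69
f 83 120 99
f 120 94 123
f 99 123 88
f 120 123 99
f 83 99 95
f 99 88 100
f 95 100 84
f 99 100 95
f 83 95 104
f 95 84 105
f 104 105 90
f 95 105 104
f 83 104 116
f 104 90 119
f 116 119 93
f 104 119 116
f 83 116 120
f 116 93 124
f 120 124 94
f 116 124 120
f 84 100 111
f 100 88 114
f 111 114 92
f 100 114 111
f 88 123 101
f 123 94 122
f 101 122 87
f 123 122 101
f 94 124 121
f 124 93 117
f 121 117 85
f 124 117 121
f 93 119 118
f 119 90 106
f 118 106 89
f 119 106 118
f 90 105 110
f 105 84 107
f 110 107 91
f 105 107 110
f 86 112 98
f 112 92 113
f 98 113 87
f 112 113 98
f 86 98 96
f 98 87 97
f 96 97 85
f 98 97 96
f 86 96 103
f 96 85 102
f 103 102 89
f 96 102 103
f 86 103 108
f 103 89 109
f 108 109 91
f 103 109 108
f 86 108 112
f 108 91 115
f 112 115 92
f 108 115 112
f 87 113 101
f 113 92 114
f 101 114 88
f 113 114 101
f 85 97 121
f 97 87 122
f 121 122 94
f 97 122 121
f 89 102 118
f 102 85 117
f 118 117 93
f 102 117 118
f 91 109 110
f 109 89 106
f 110 106 90
f 109 106 110
f 92 115 111
f 115 91 107
f 111 107 84
f 115 107 111

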